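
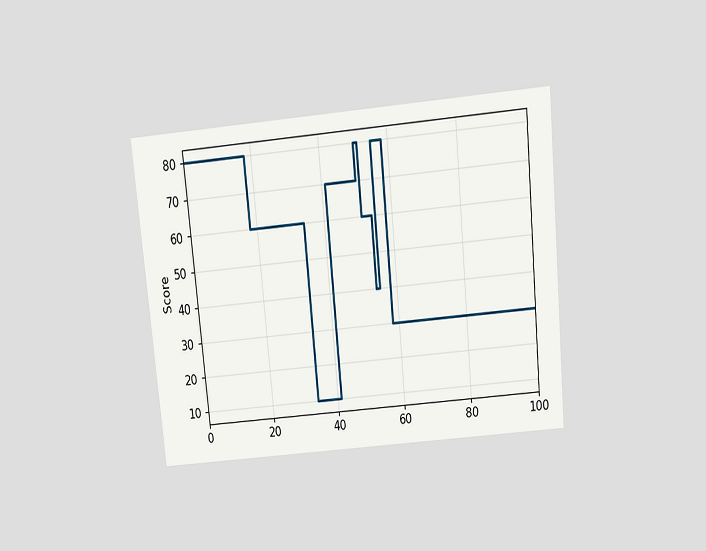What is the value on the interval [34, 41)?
10

The chart is tilted about 5° counter-clockwise and viewed slightly from above. On [34, 41) the step sits at 10.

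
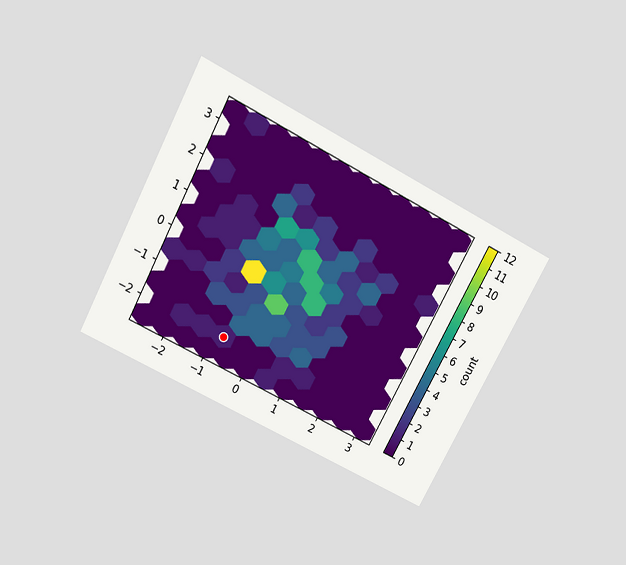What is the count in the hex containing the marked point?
1

The chart is tilted about 28° clockwise and viewed slightly from above. The marked hex reads 1 on the colorbar.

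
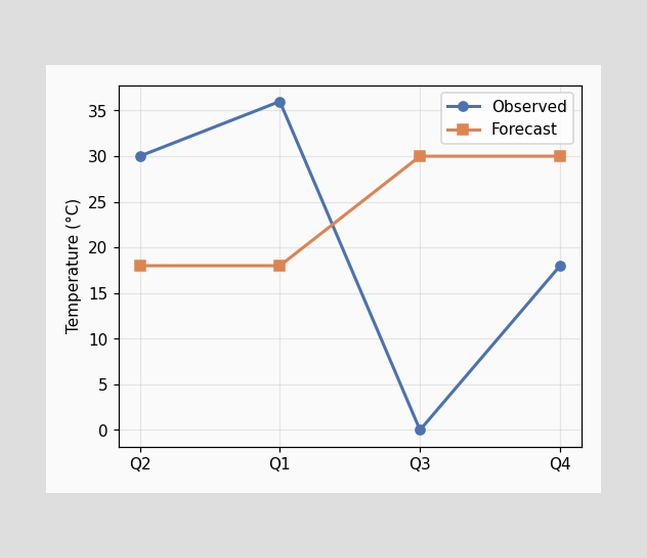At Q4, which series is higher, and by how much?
Forecast, by 12°C

At Q4, Forecast sits above the other line by 12°C.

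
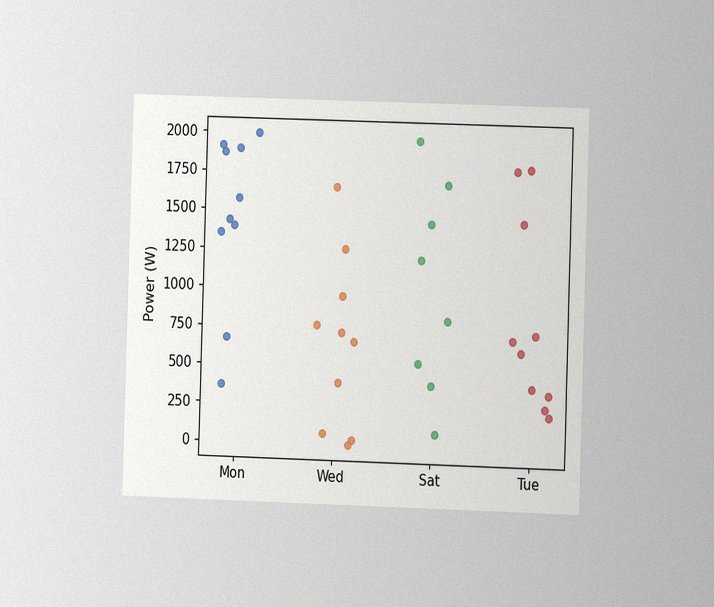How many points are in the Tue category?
The chart is viewed at a slight angle, with some photo noise. Counting the markers in the Tue column gives 10.

10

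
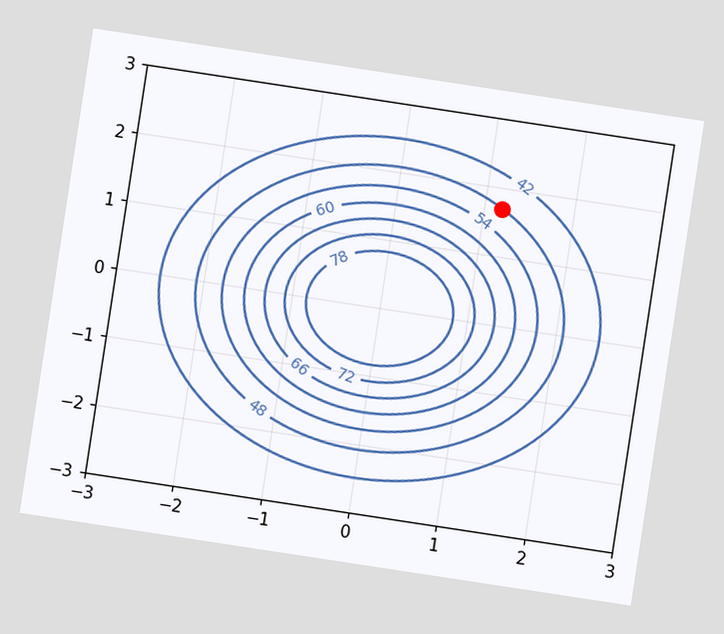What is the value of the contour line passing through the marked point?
48

The chart is tilted about 9° clockwise. The marked point sits on the contour labelled 48.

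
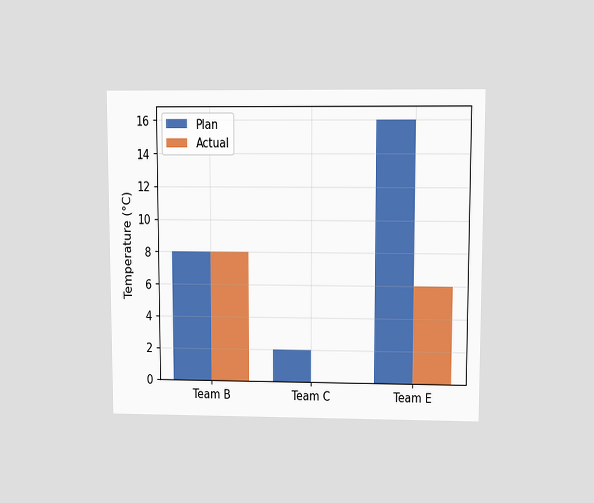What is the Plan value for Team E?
The chart is viewed at a slight angle. The Plan bar at Team E reaches 16°C on the y-axis.

16°C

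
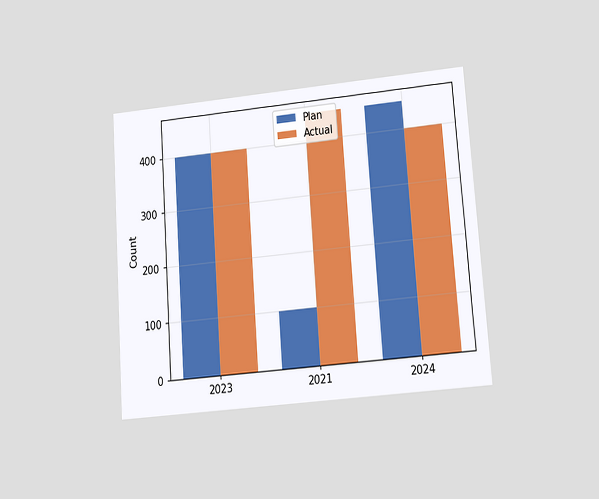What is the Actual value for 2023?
400

The chart is tilted about 4° counter-clockwise and viewed at a slight angle. The Actual bar at 2023 reaches 400 on the y-axis.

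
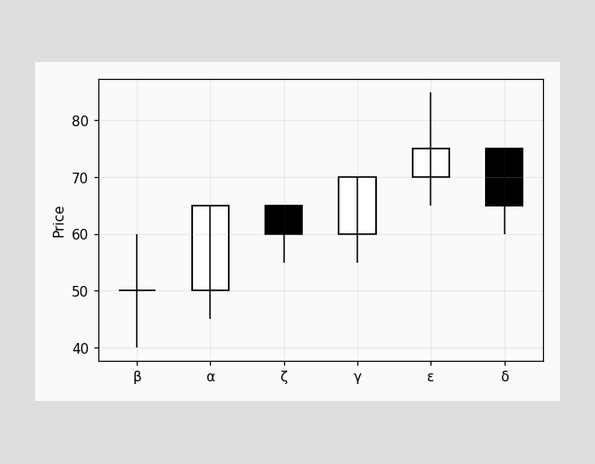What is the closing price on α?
The α candle closes at 65.

65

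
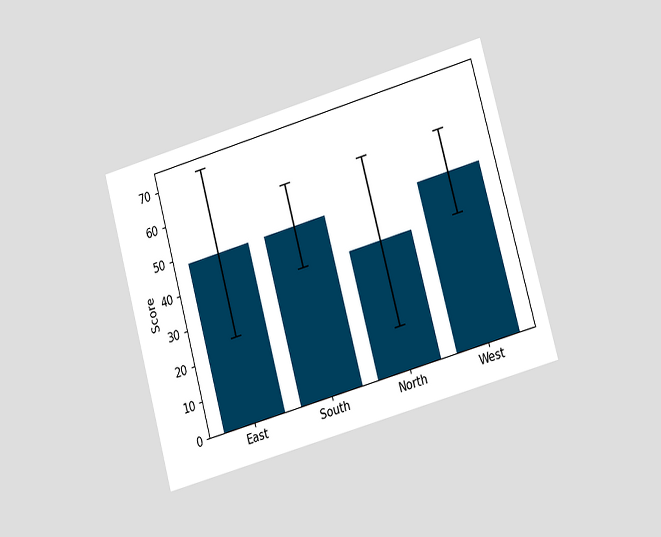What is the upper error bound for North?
The chart is tilted about 15° counter-clockwise and viewed slightly from the right. The North bar's upper whisker reaches 60.

60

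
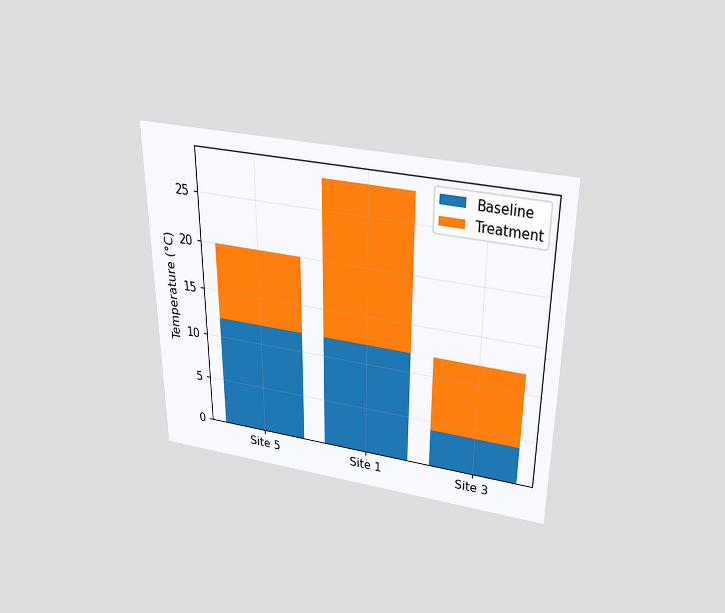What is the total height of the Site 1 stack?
28°C

The chart is viewed slightly from above. The Site 1 stack's top reaches 28°C on the y-axis.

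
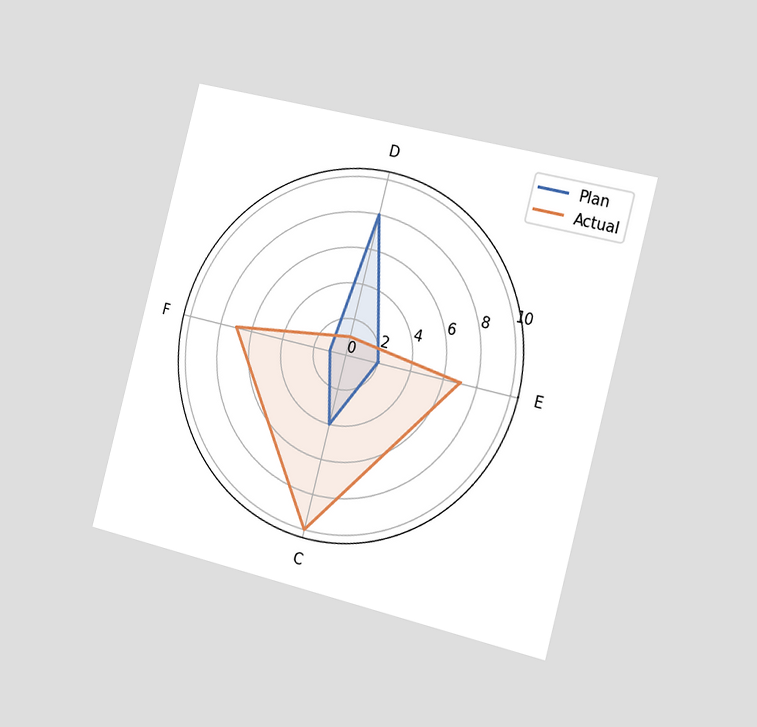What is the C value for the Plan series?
The chart is tilted about 15° clockwise and viewed slightly from the right. On the C axis, Plan reaches 4.

4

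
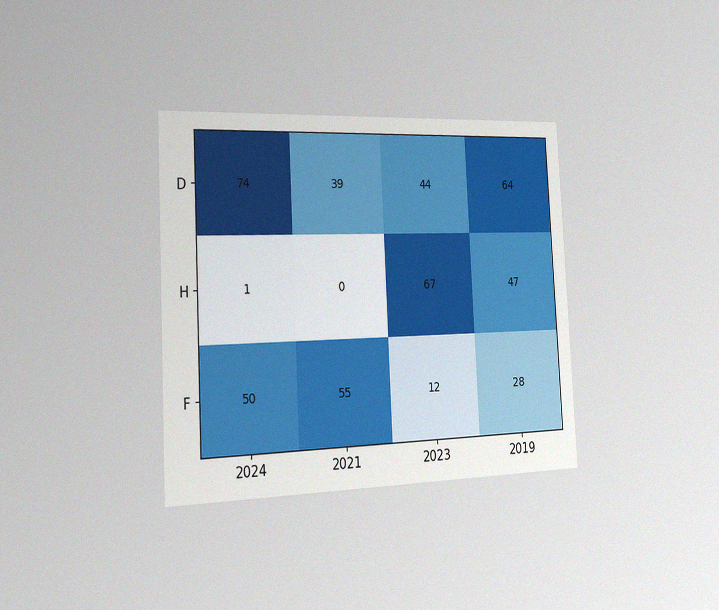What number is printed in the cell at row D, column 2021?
The chart is tilted about 3° counter-clockwise and viewed slightly from the left, with some photo noise. The (D, 2021) cell reads 39.

39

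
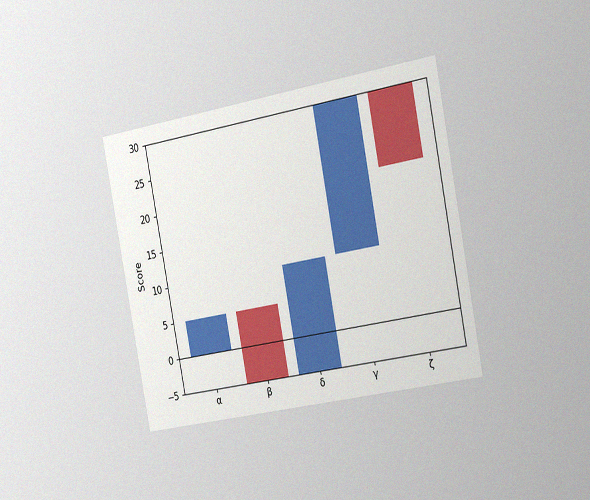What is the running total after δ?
The chart is tilted about 11° counter-clockwise and viewed slightly from the right, with some photo noise. After δ the running total reaches 10.

10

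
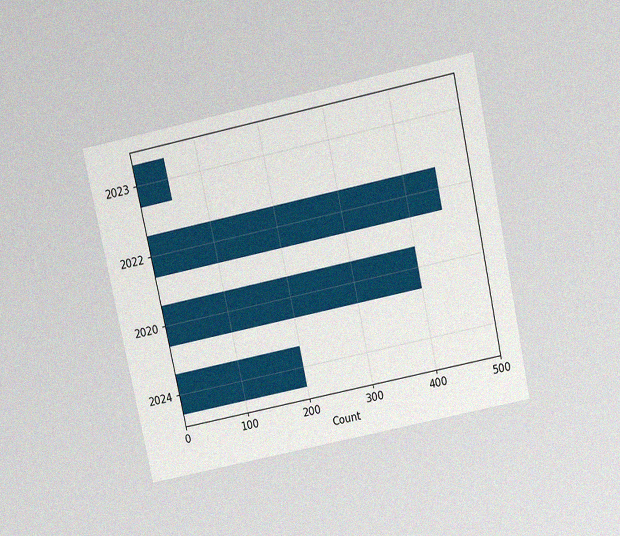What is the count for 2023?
The chart is tilted about 12° counter-clockwise and viewed slightly from above, with some photo noise. Reading along the chart's x-axis, the 2023 bar reaches 50.

50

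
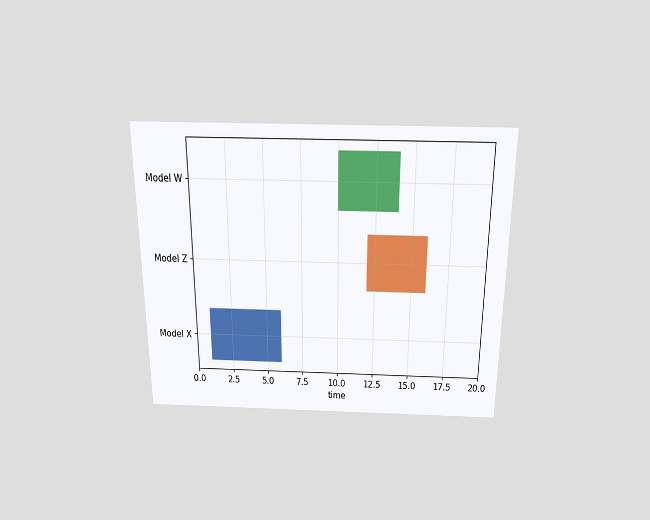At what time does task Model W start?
The chart is viewed slightly from above. The Model W bar begins at t=10.

10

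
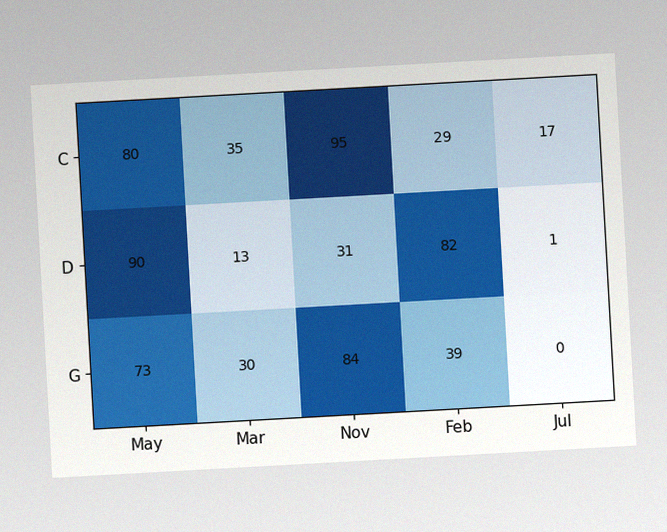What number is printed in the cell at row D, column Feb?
82

The chart is tilted about 3° counter-clockwise, with some photo noise. The (D, Feb) cell reads 82.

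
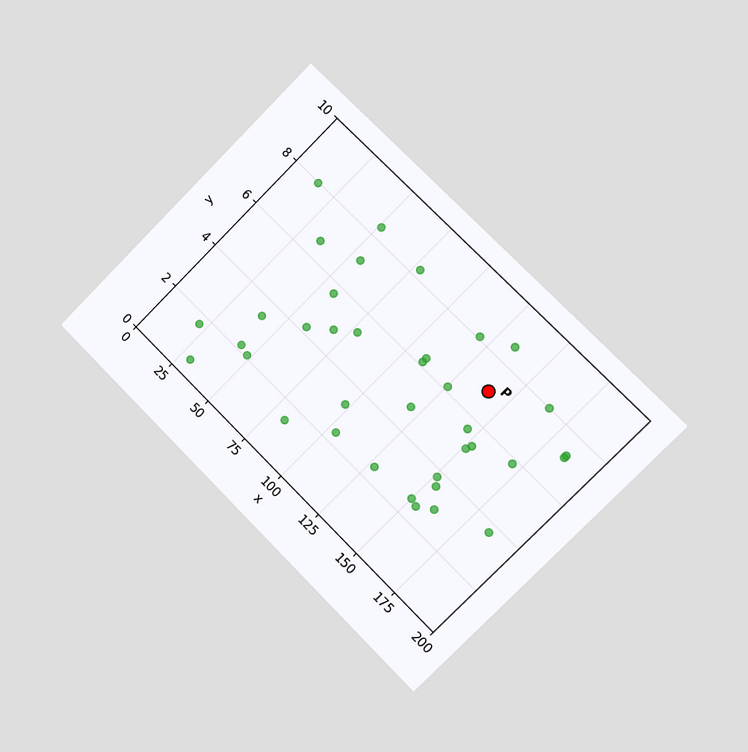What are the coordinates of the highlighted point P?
The chart is tilted about 45° clockwise and viewed slightly from the right. Following the gridlines from P to each axis, P sits at (140, 7).

(140, 7)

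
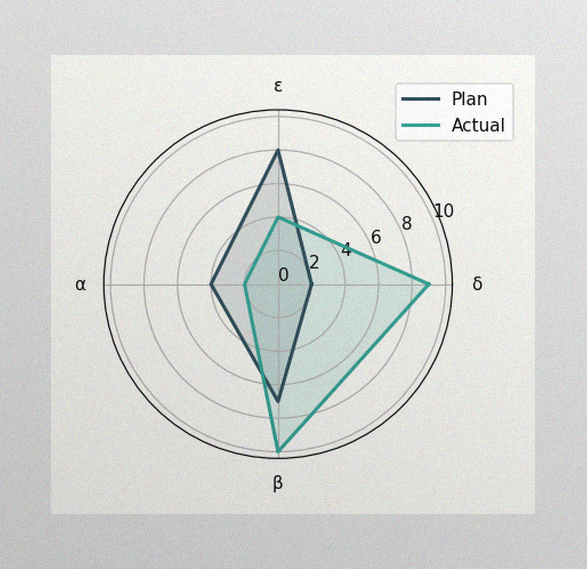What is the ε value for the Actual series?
The image has some photo noise and uneven lighting. On the ε axis, Actual reaches 4.

4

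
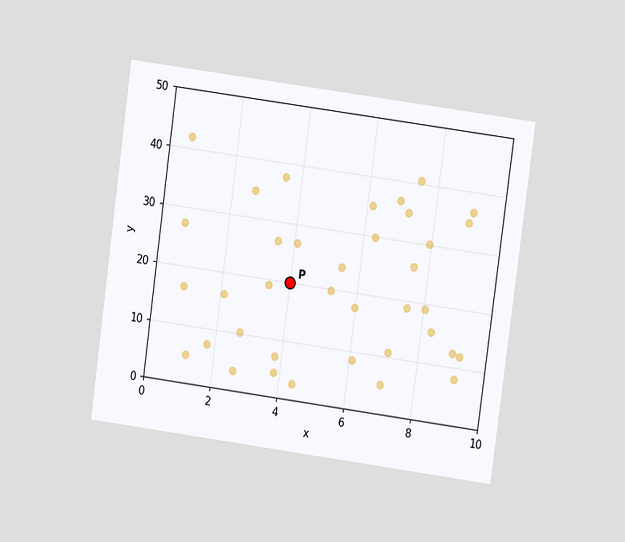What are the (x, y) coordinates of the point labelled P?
(4, 20)

The chart is tilted about 8° clockwise and viewed at a slight angle. Following the gridlines from P to each axis, P sits at (4, 20).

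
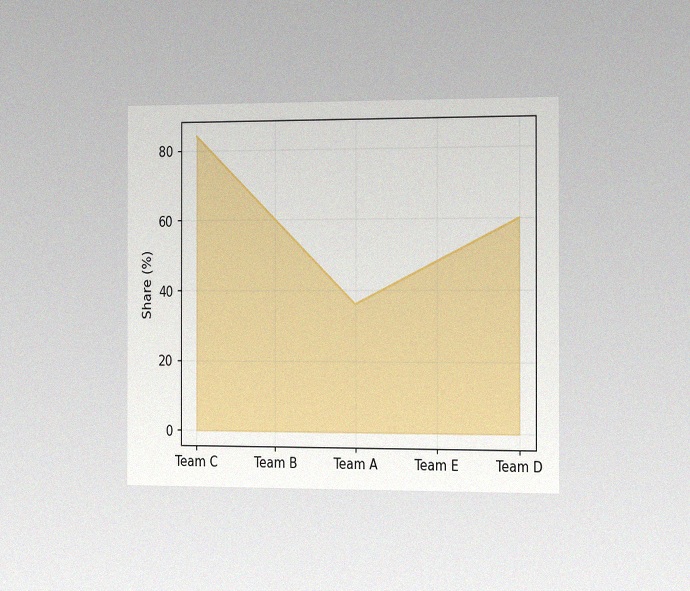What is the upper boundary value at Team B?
The chart is viewed slightly from the right, with some photo noise. At Team B the upper boundary is at 60%.

60%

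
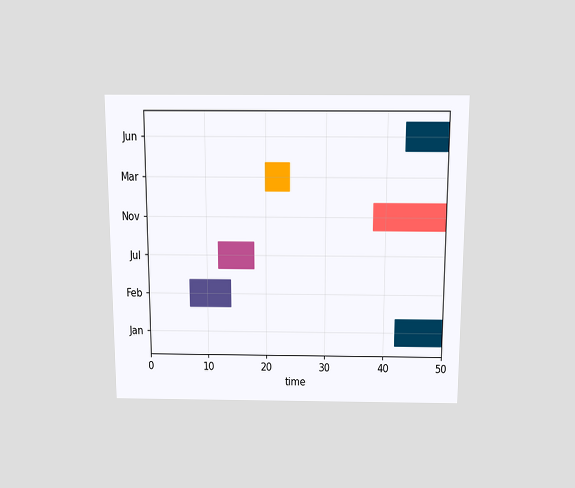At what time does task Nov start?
The chart is viewed slightly from above. The Nov bar begins at t=38.

38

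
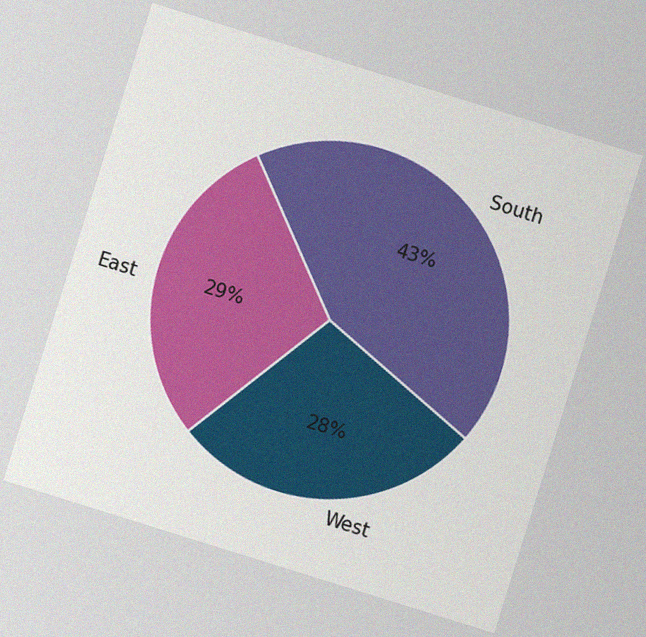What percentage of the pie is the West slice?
28%

The chart is tilted about 17° clockwise, with some photo noise. The West slice takes up 28% of the pie.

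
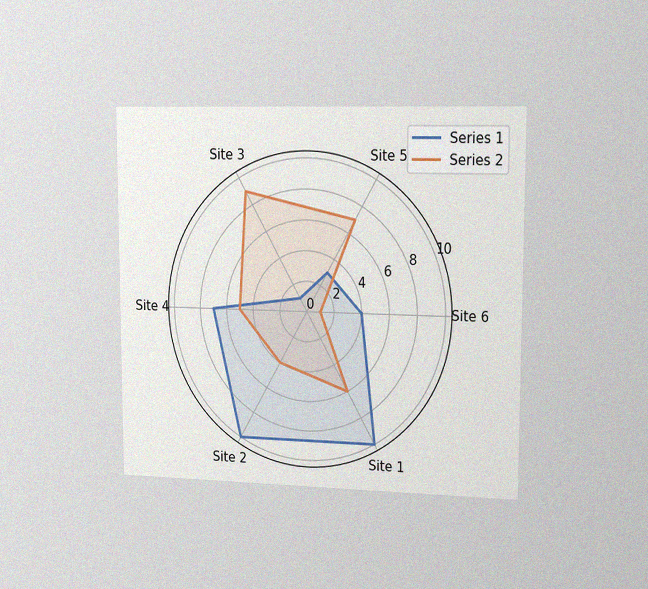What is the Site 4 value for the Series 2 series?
5

The chart is viewed slightly from the right, with some photo noise. On the Site 4 axis, Series 2 reaches 5.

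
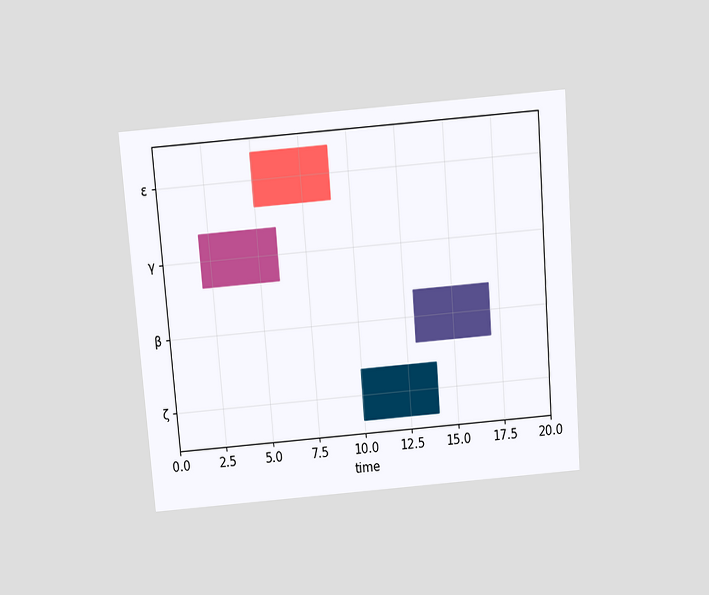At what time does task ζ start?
10

The chart is tilted about 5° counter-clockwise and viewed slightly from above. The ζ bar begins at t=10.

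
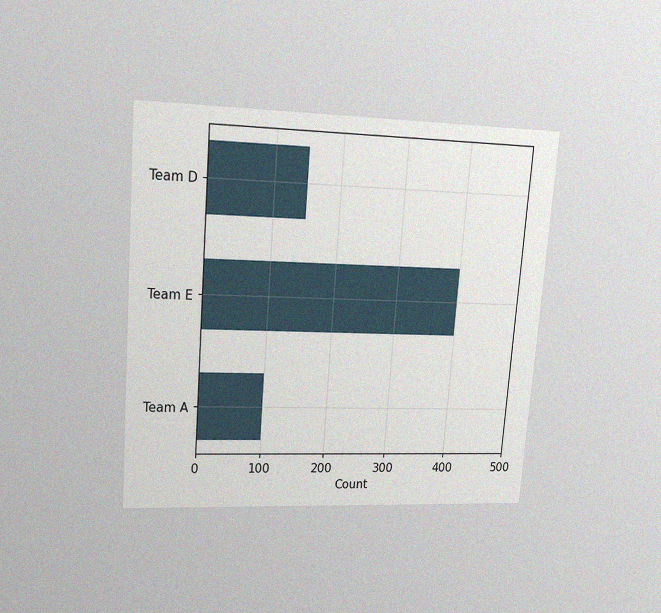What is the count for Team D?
150

The chart is tilted about 4° clockwise and viewed at a slight angle, with some photo noise. Reading along the chart's x-axis, the Team D bar reaches 150.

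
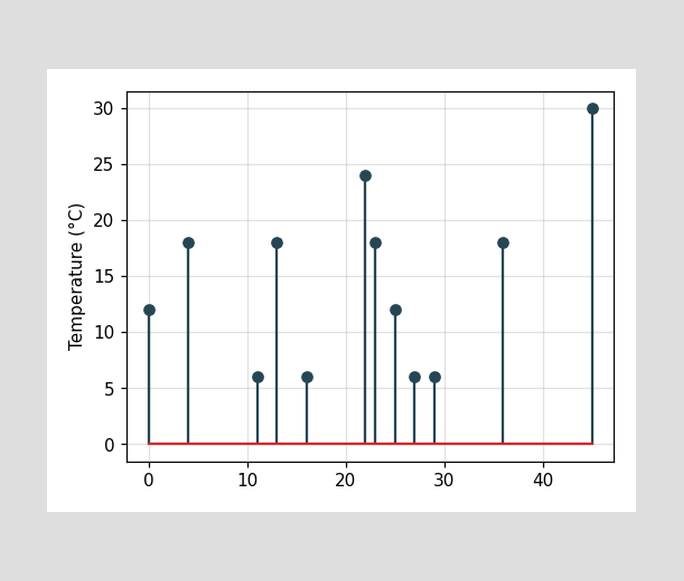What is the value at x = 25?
12°C

The stem at x=25 reaches 12°C.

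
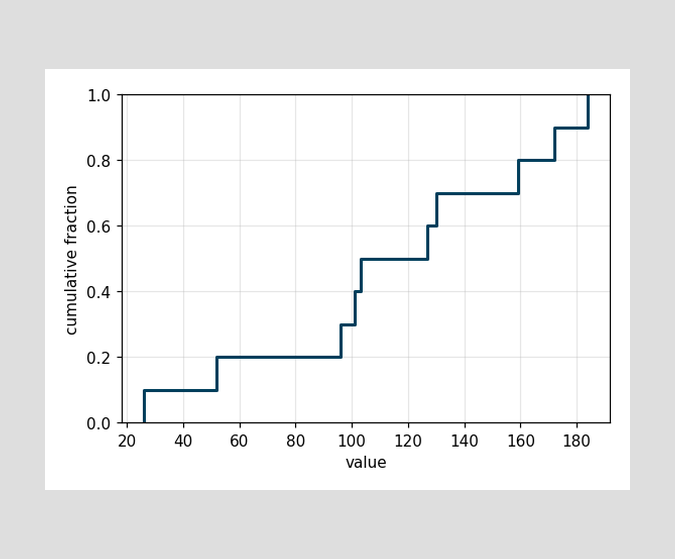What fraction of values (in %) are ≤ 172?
At x=172 the ECDF step is at 90%.

90%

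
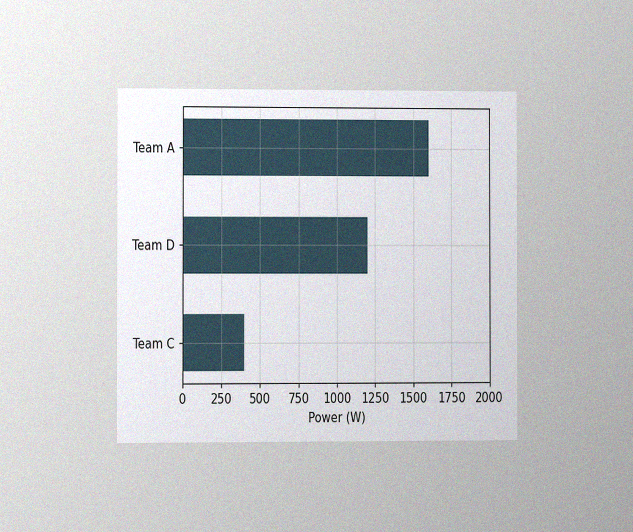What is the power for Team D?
The chart is viewed at a slight angle, with some photo noise. Reading along the chart's x-axis, the Team D bar reaches 1200W.

1200W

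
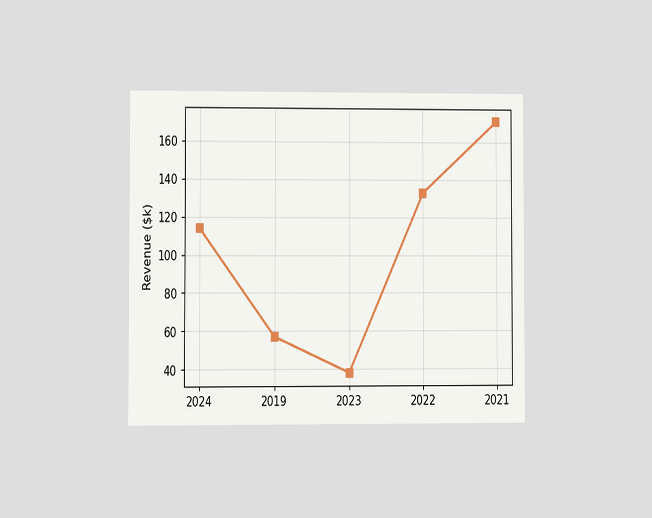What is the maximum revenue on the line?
$171k

The chart is viewed at a slight angle. The highest point is at 2021, and reading across to the y-axis gives $171k.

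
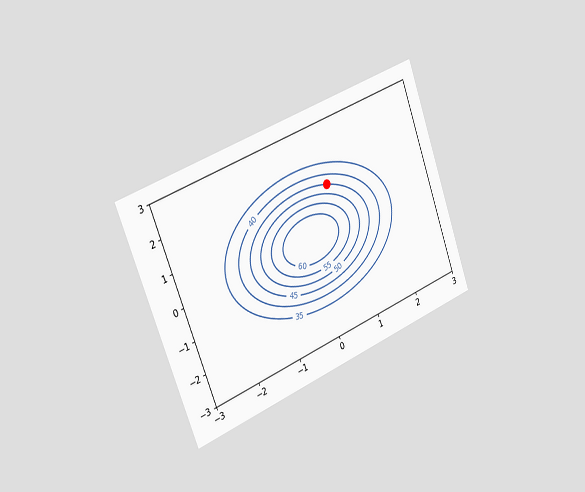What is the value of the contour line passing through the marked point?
45

The chart is tilted about 20° counter-clockwise and viewed slightly from the left. The marked point sits on the contour labelled 45.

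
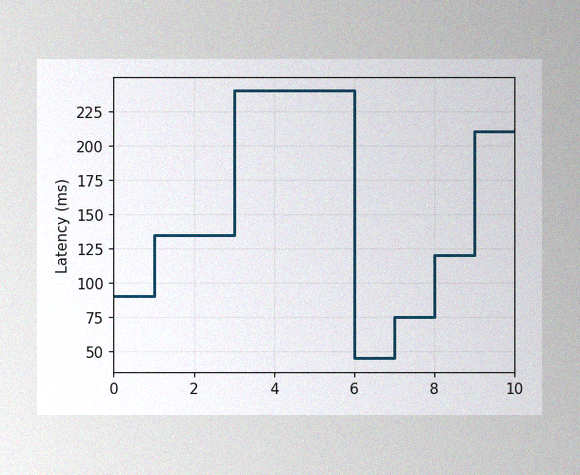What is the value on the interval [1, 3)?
The image has some photo noise and uneven lighting. On [1, 3) the step sits at 135ms.

135ms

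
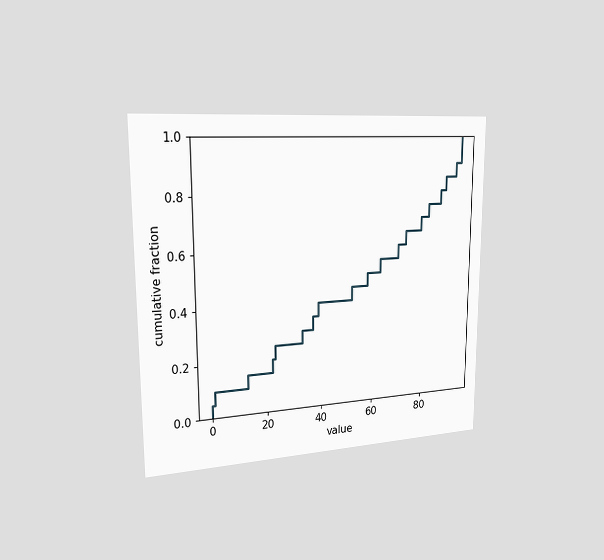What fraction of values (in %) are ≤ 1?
10%

The chart is viewed slightly from the left. At x=1 the ECDF step is at 10%.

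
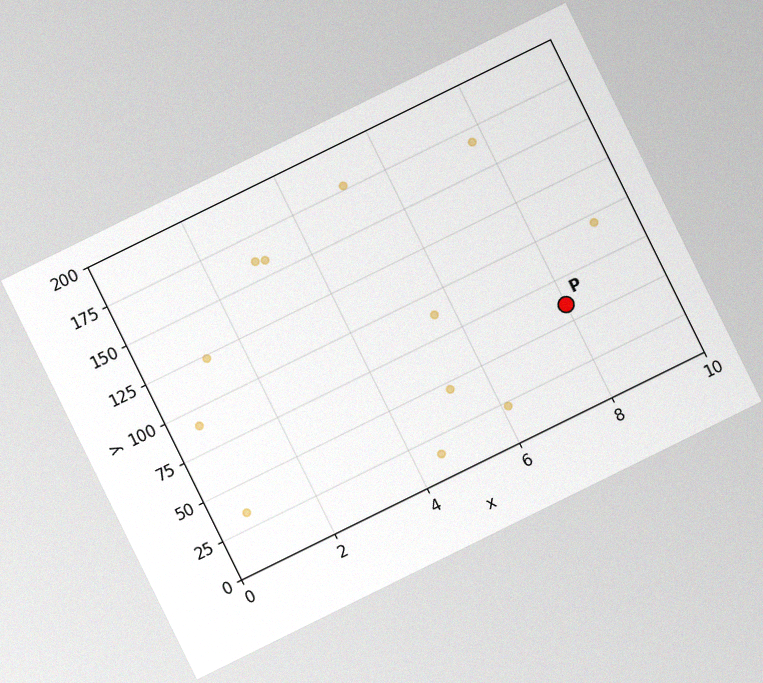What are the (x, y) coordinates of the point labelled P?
The chart is tilted about 26° counter-clockwise, with some photo noise. Following the gridlines from P to each axis, P sits at (8, 60).

(8, 60)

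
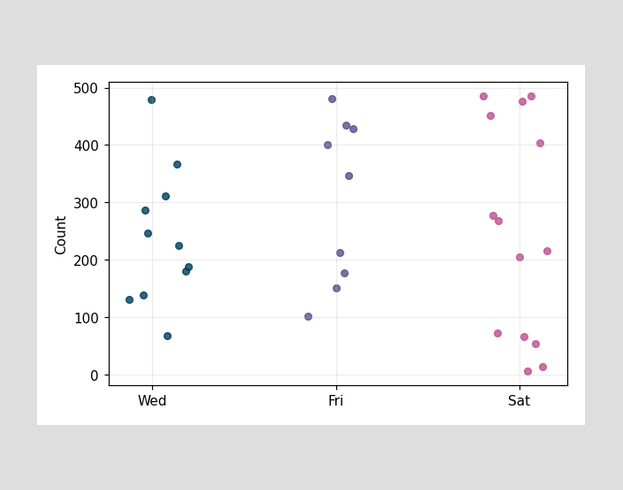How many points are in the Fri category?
9

Counting the markers in the Fri column gives 9.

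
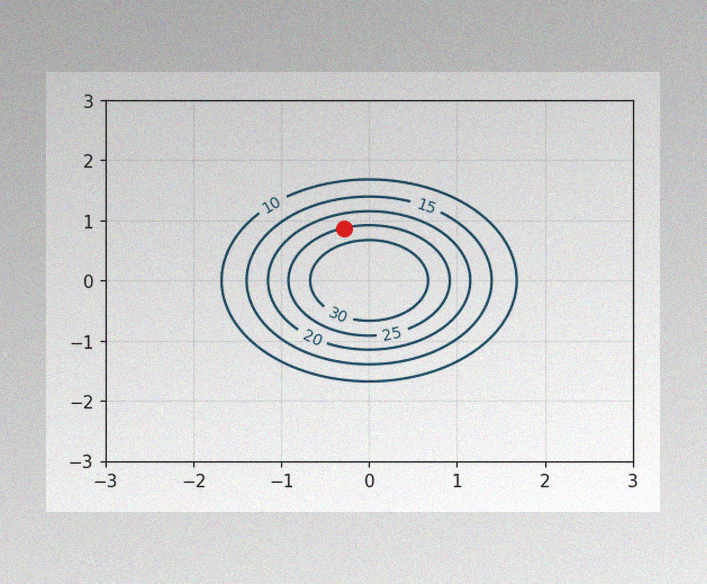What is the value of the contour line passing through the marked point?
The image has some photo noise and uneven lighting. The marked point sits on the contour labelled 25.

25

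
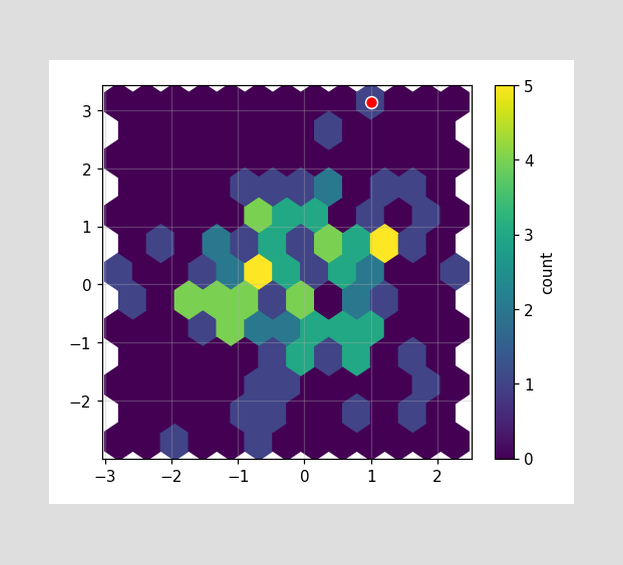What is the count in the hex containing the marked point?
The marked hex reads 1 on the colorbar.

1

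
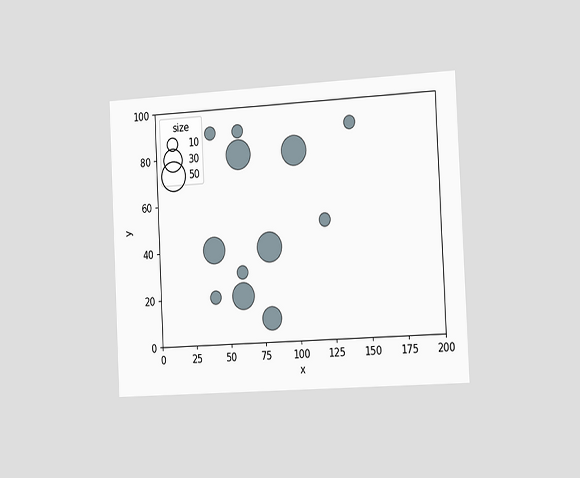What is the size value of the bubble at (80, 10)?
The chart is tilted about 3° counter-clockwise and viewed slightly from the right. Matching the bubble at (80, 10) against the size legend gives 30.

30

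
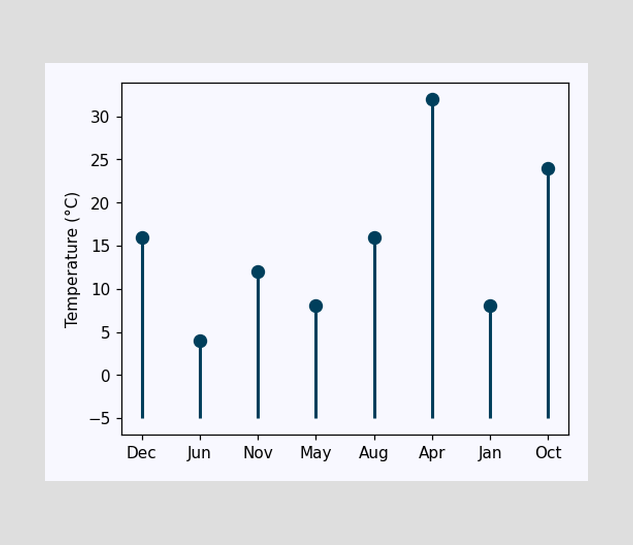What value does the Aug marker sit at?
The Aug marker sits at 16°C.

16°C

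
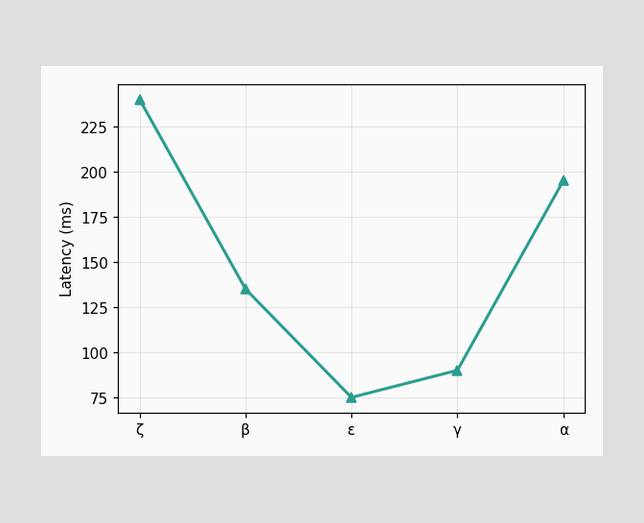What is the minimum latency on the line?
75ms

The lowest point is at ε, and reading across to the y-axis gives 75ms.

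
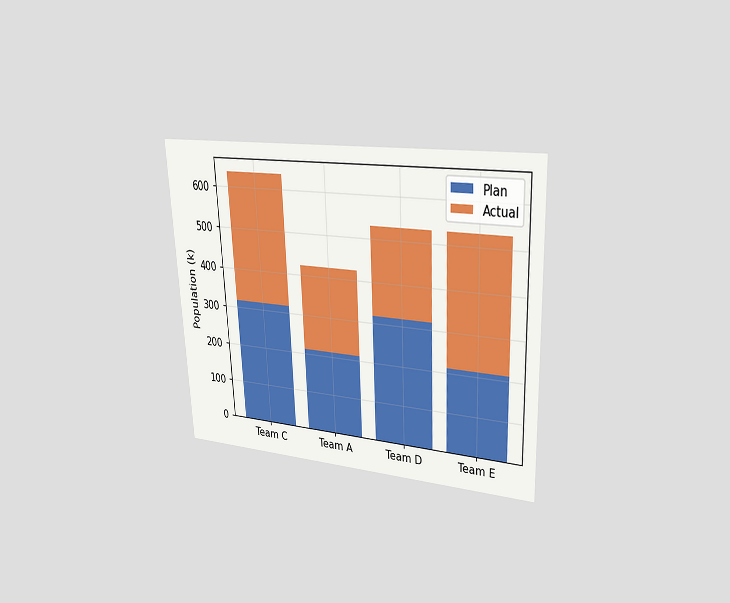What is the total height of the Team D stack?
The chart is tilted about 3° counter-clockwise and viewed at a slight angle. The Team D stack's top reaches 530k on the y-axis.

530k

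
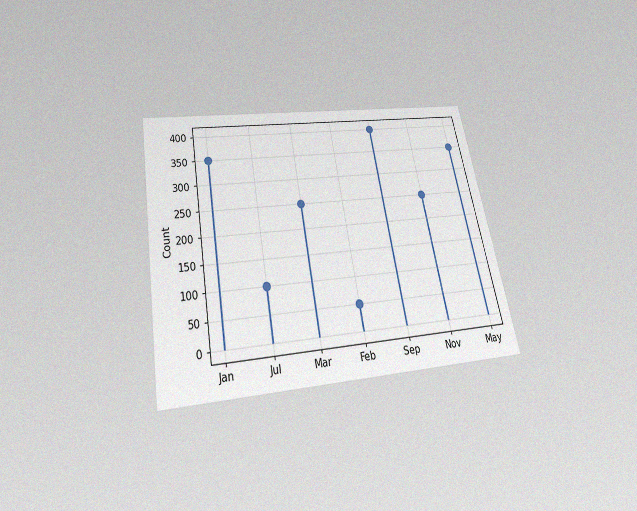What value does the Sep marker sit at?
The chart is tilted about 10° counter-clockwise and viewed slightly from below, with some photo noise. The Sep marker sits at 400.

400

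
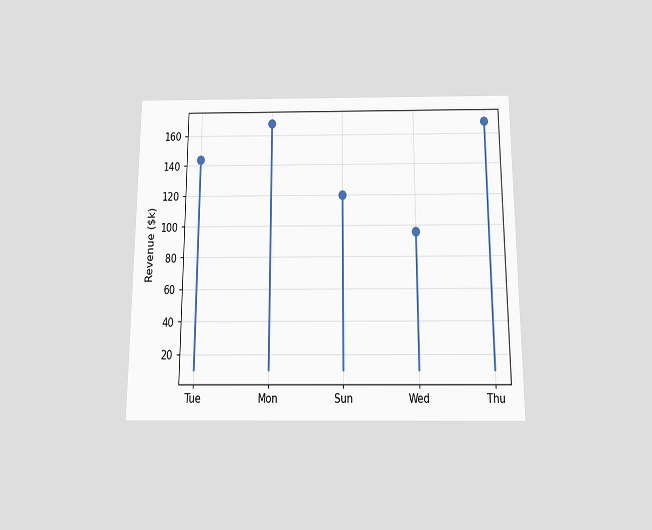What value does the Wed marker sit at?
The chart is viewed slightly from below. The Wed marker sits at $96k.

$96k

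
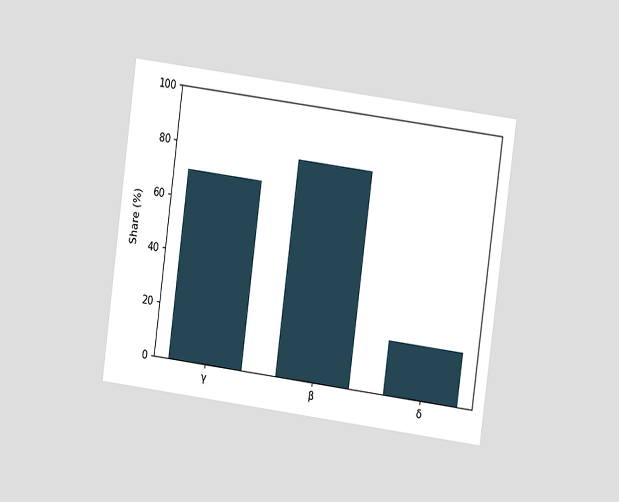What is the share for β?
The chart is tilted about 8° clockwise and viewed at a slight angle. Reading along the chart's y-axis, the β bar reaches 80%.

80%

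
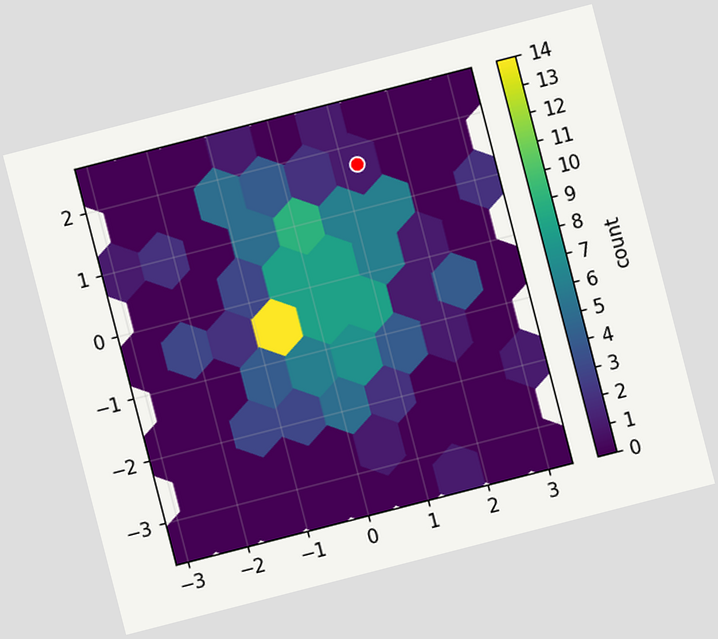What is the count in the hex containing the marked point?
1

The chart is tilted about 14° counter-clockwise. The marked hex reads 1 on the colorbar.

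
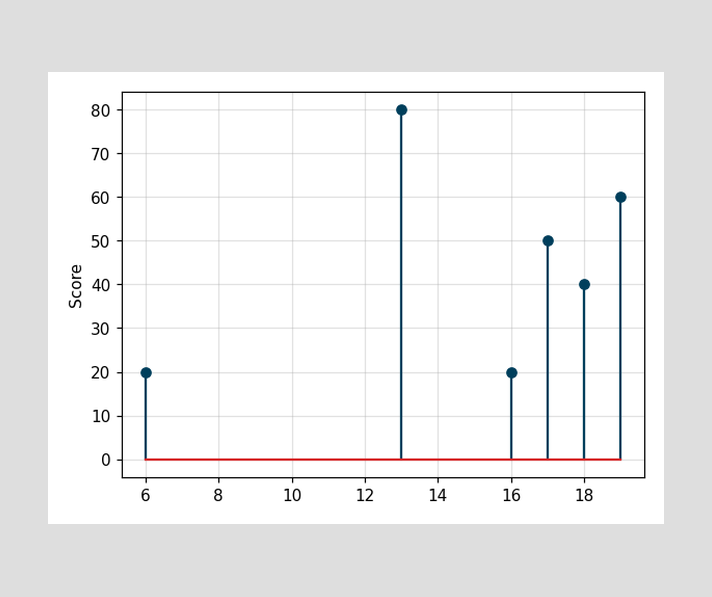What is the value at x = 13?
The stem at x=13 reaches 80.

80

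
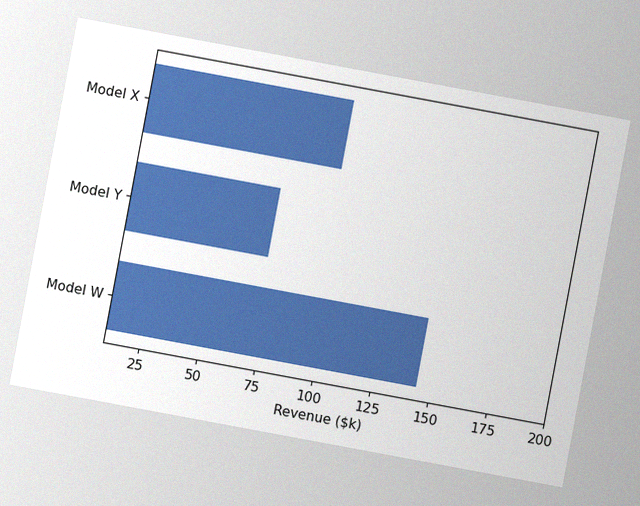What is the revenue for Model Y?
The chart is tilted about 11° clockwise, with some photo noise. Reading along the chart's x-axis, the Model Y bar reaches $72k.

$72k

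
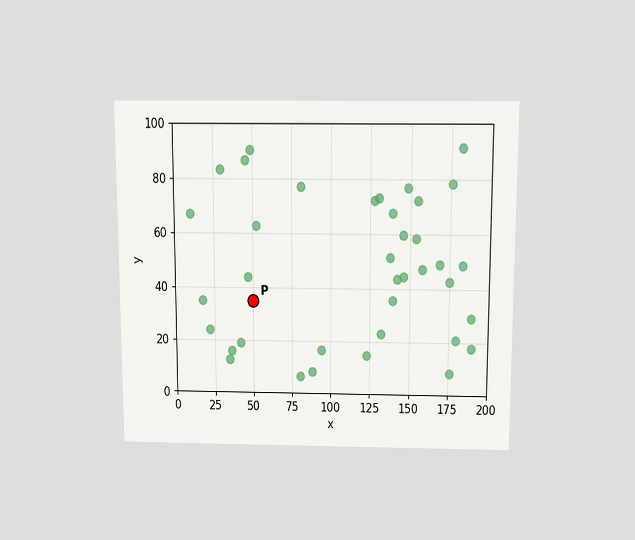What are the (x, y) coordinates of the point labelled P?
The chart is viewed slightly from above. Following the gridlines from P to each axis, P sits at (50, 35).

(50, 35)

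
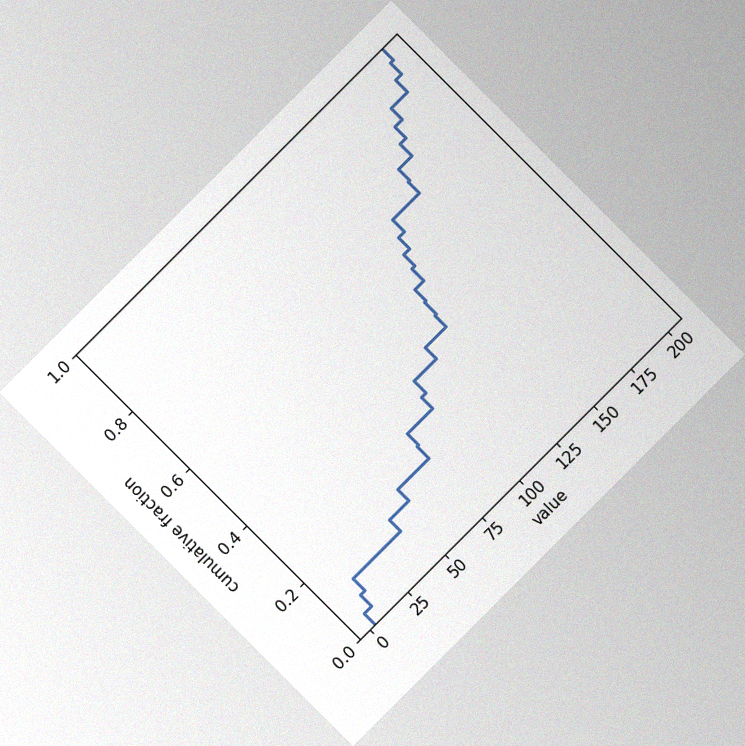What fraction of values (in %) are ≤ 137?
60%

The chart is tilted about 45° counter-clockwise, with some photo noise. At x=137 the ECDF step is at 60%.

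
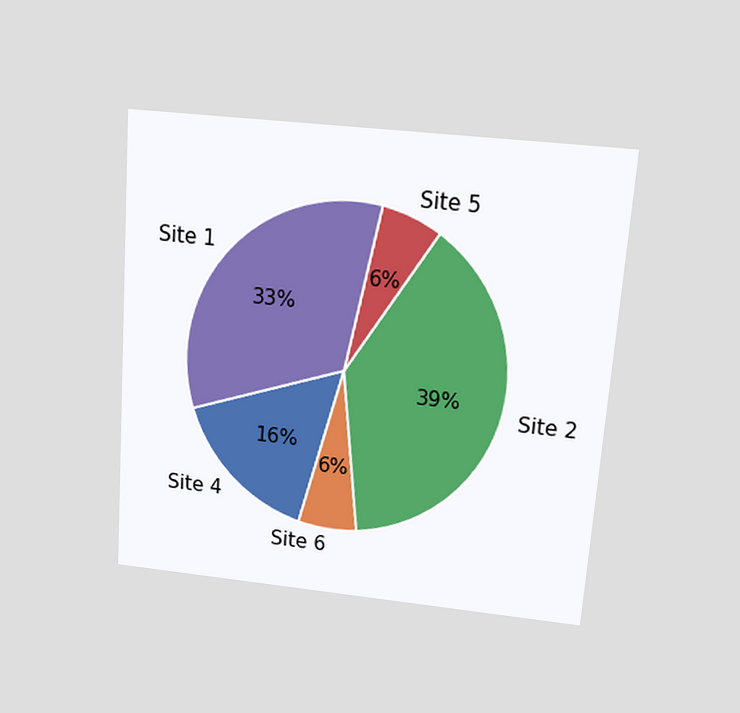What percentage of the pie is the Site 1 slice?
The chart is tilted about 4° clockwise and viewed slightly from above. The Site 1 slice takes up 33% of the pie.

33%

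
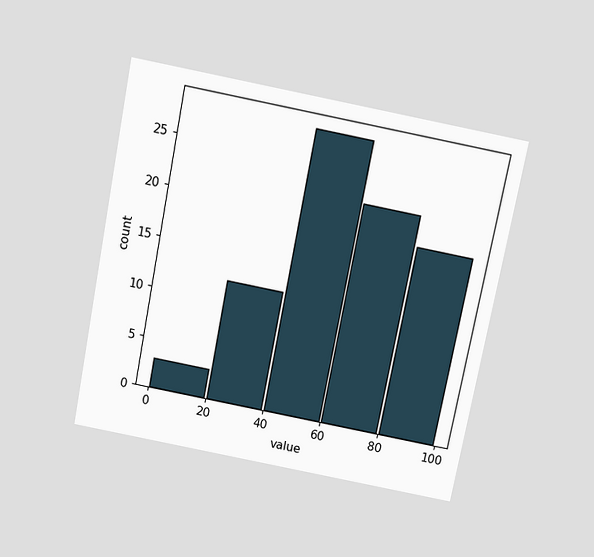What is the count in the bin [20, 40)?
12

The chart is tilted about 11° clockwise and viewed slightly from above. The [20, 40) bin has height 12.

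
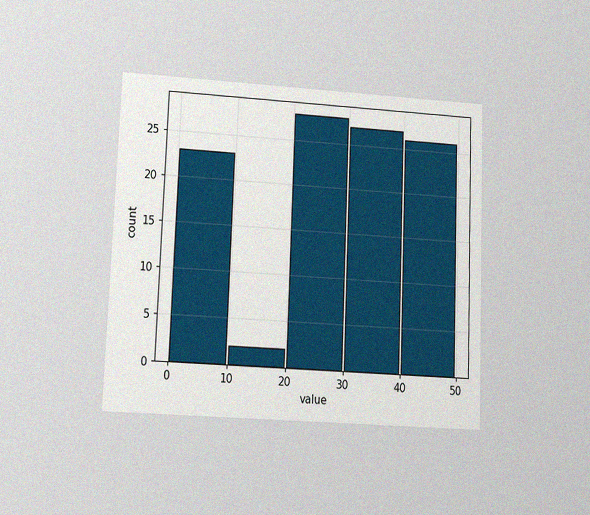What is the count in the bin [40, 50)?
The chart is tilted about 2° clockwise and viewed at a slight angle, with some photo noise. The [40, 50) bin has height 26.

26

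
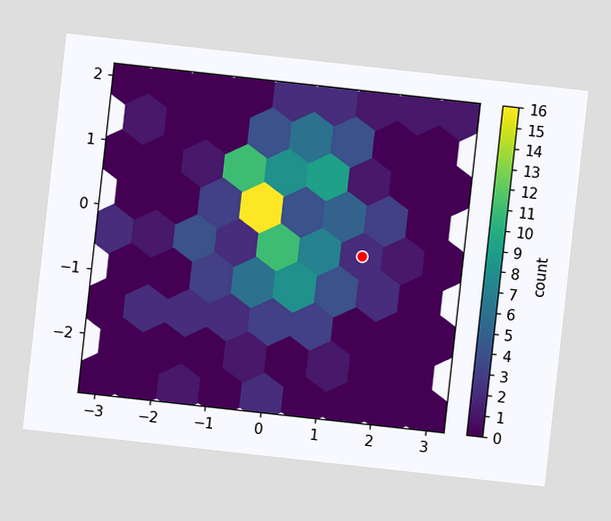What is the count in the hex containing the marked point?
2

The chart is tilted about 6° clockwise. The marked hex reads 2 on the colorbar.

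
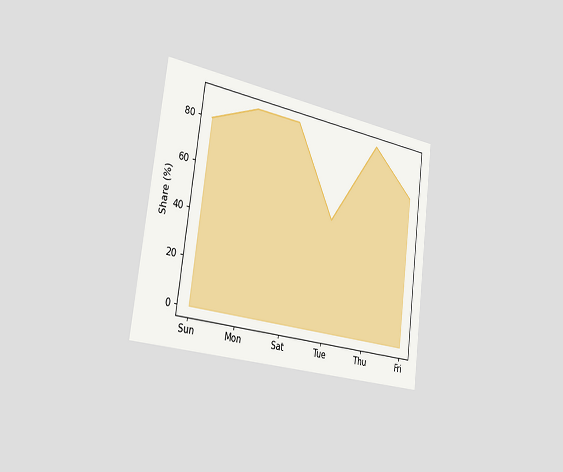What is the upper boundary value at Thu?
90%

The chart is tilted about 7° clockwise and viewed slightly from the left. At Thu the upper boundary is at 90%.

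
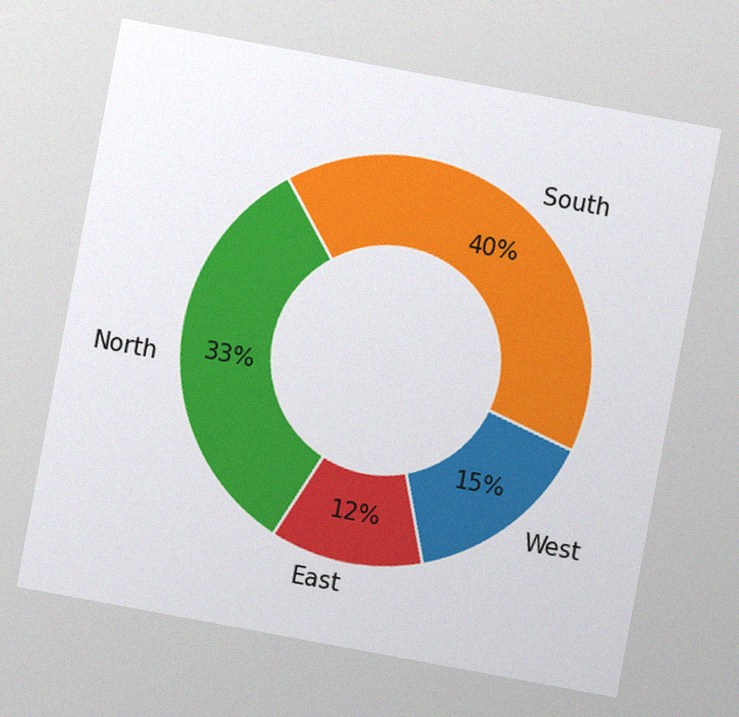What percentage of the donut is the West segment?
15%

The chart is tilted about 10° clockwise, with some photo noise. The West segment takes up 15% of the ring.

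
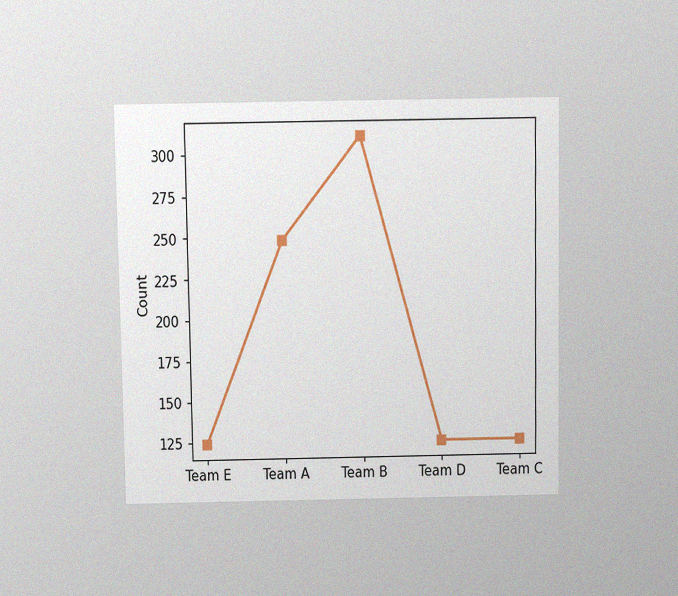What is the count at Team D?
The chart is viewed at a slight angle, with some photo noise. At Team D, the line is at 124.

124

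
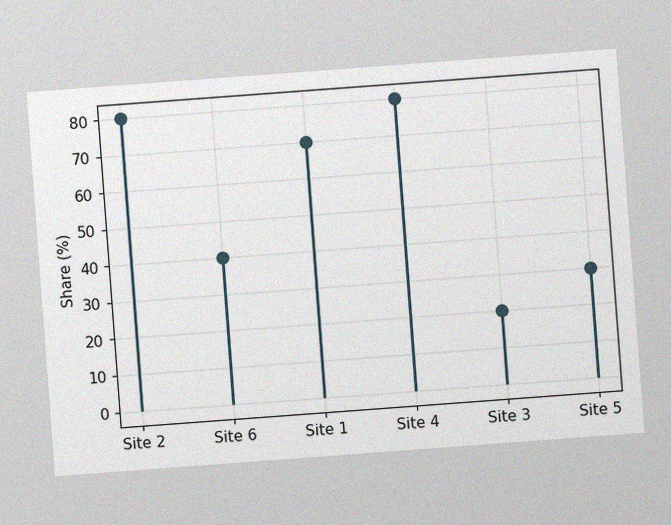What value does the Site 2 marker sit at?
The chart is tilted about 4° counter-clockwise, with some photo noise. The Site 2 marker sits at 80%.

80%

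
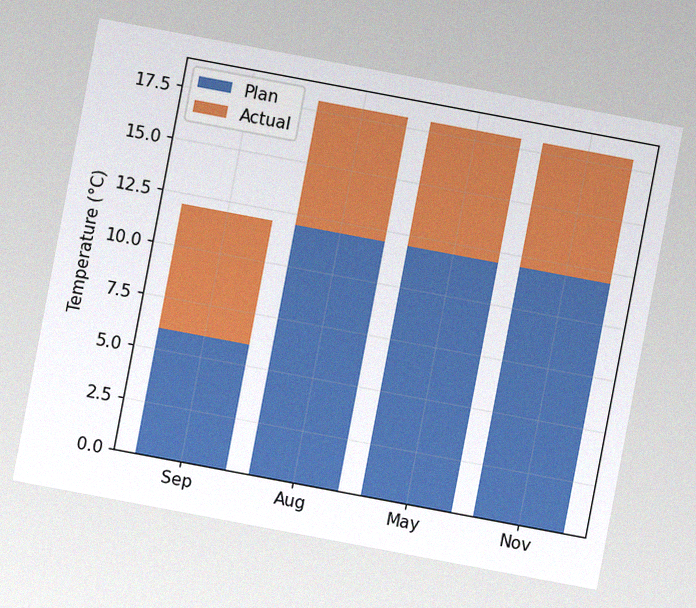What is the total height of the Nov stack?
18°C

The chart is tilted about 11° clockwise, with some photo noise. The Nov stack's top reaches 18°C on the y-axis.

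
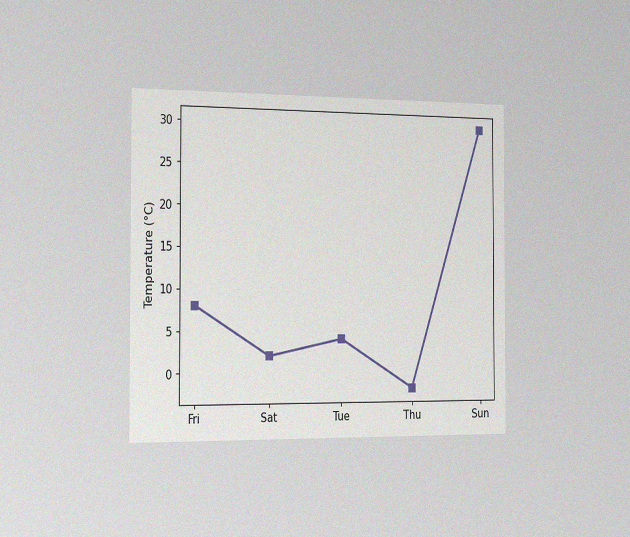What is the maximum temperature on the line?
30°C

The chart is viewed slightly from the left, with some photo noise. The highest point is at Sun, and reading across to the y-axis gives 30°C.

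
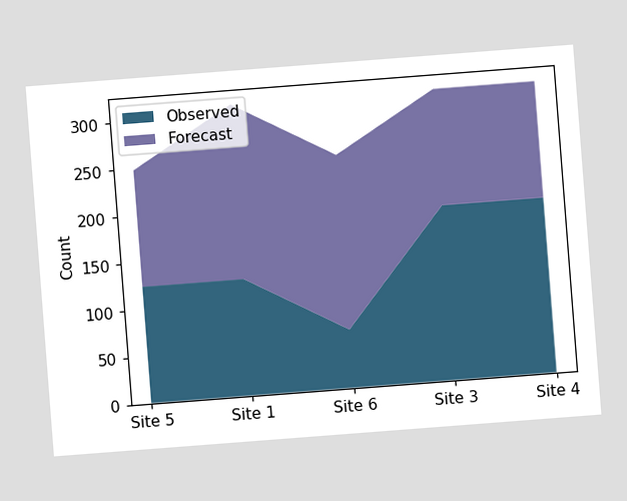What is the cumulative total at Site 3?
The chart is tilted about 4° counter-clockwise. The stacked total at Site 3 reaches 310.

310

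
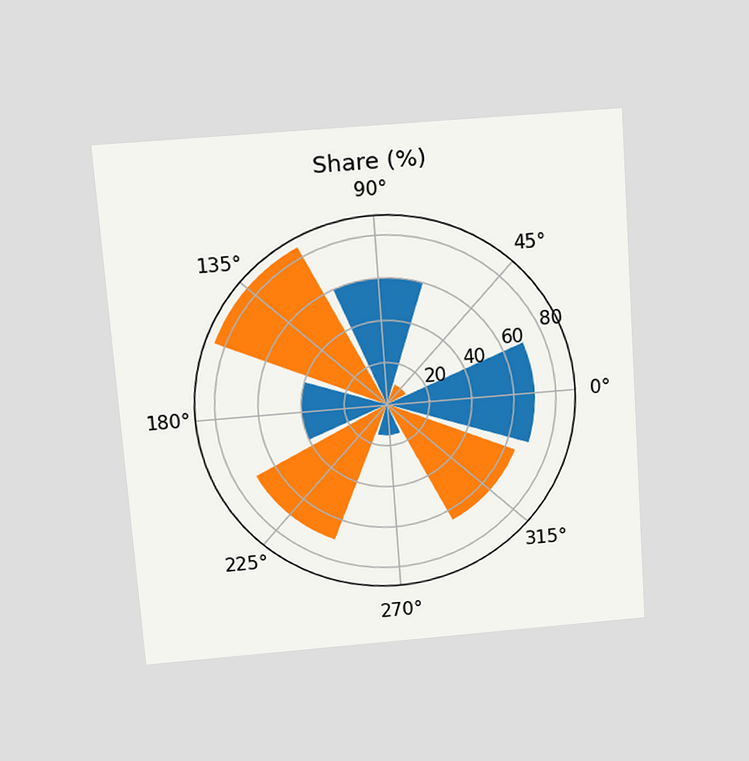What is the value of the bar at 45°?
The chart is tilted about 4° counter-clockwise and viewed slightly from above. The bar at 45° reaches 10% on the radial axis.

10%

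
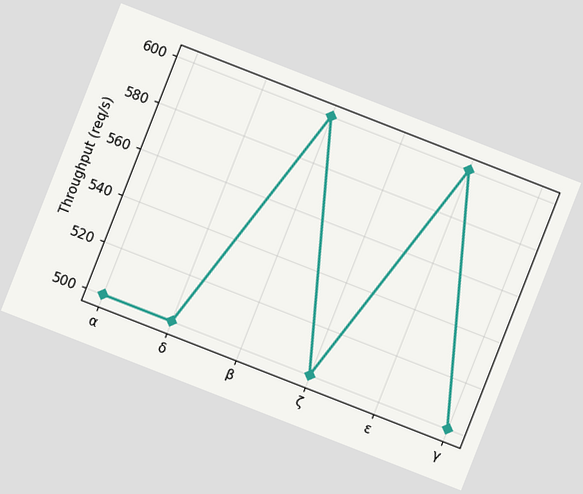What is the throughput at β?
The chart is tilted about 21° clockwise. At β, the line is at 600req/s.

600req/s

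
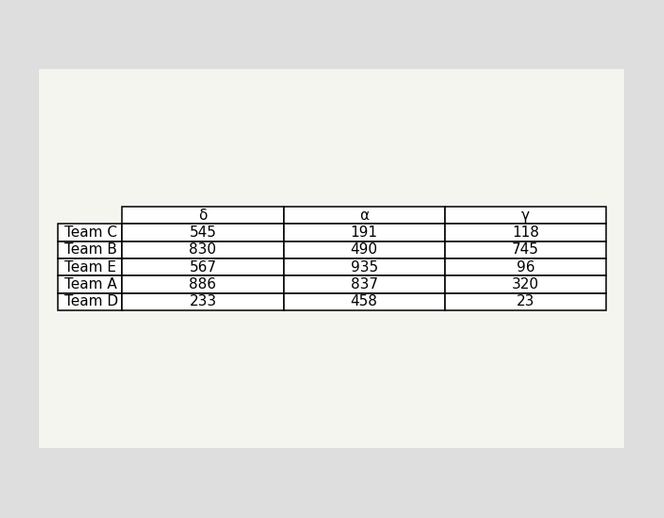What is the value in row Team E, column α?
The (Team E, α) cell reads 935.

935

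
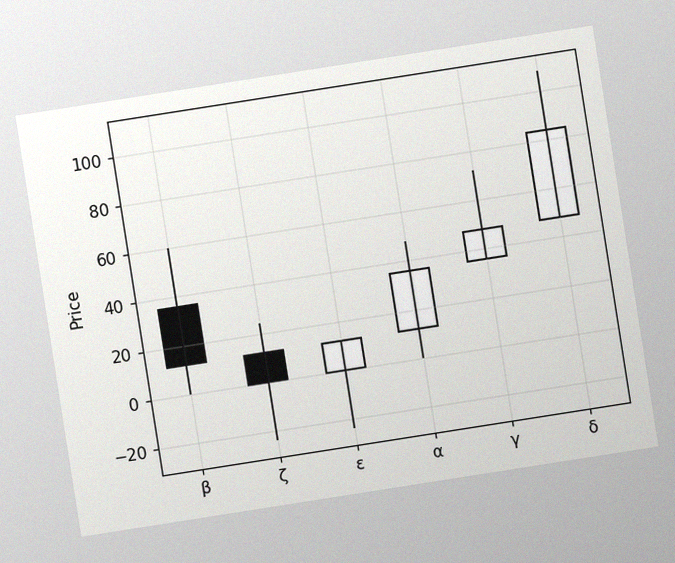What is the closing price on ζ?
0

The chart is tilted about 9° counter-clockwise, with some photo noise. The ζ candle closes at 0.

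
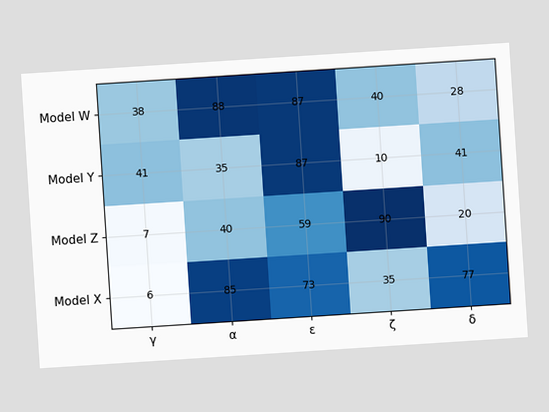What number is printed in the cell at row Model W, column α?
The chart is tilted about 4° counter-clockwise. The (Model W, α) cell reads 88.

88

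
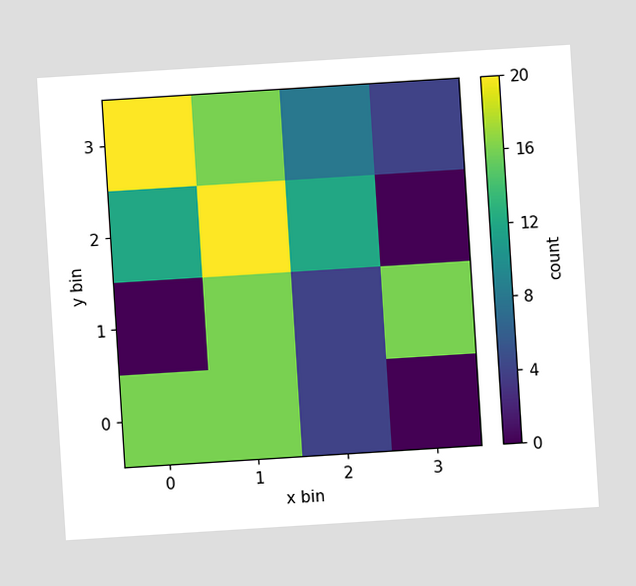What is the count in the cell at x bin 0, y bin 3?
20

The chart is tilted about 4° counter-clockwise. Matching the cell (0, 3) against the colorbar gives 20.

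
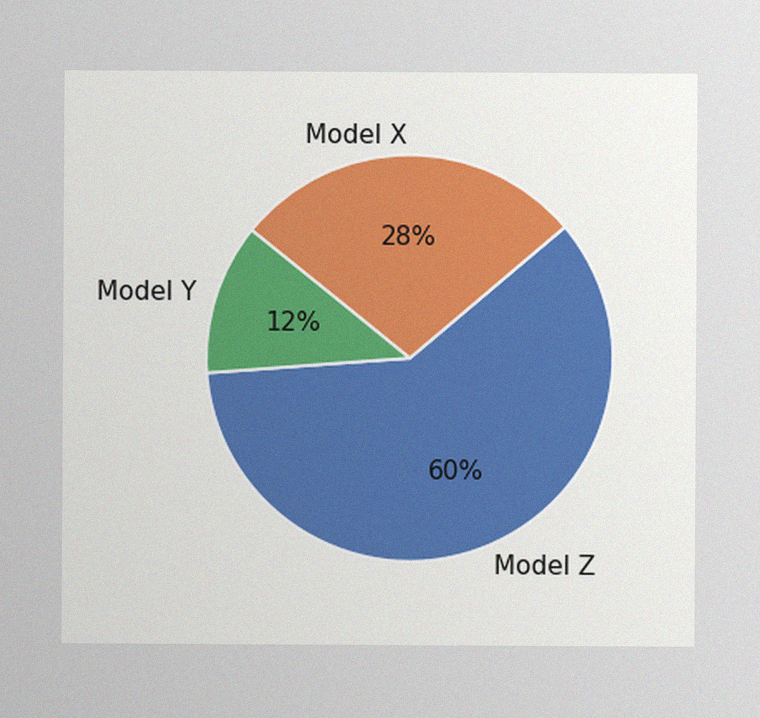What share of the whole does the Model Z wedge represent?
The image has some photo noise and uneven lighting. The Model Z slice takes up 60% of the pie.

60%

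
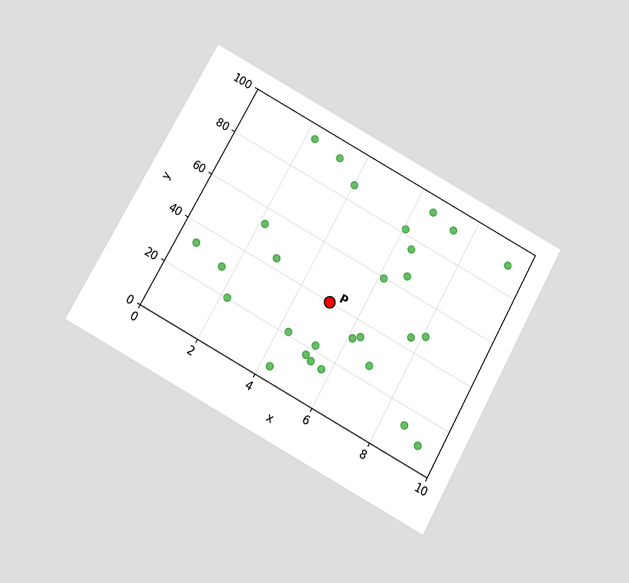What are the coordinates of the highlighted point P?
(5, 40)

The chart is tilted about 29° clockwise and viewed slightly from below. Following the gridlines from P to each axis, P sits at (5, 40).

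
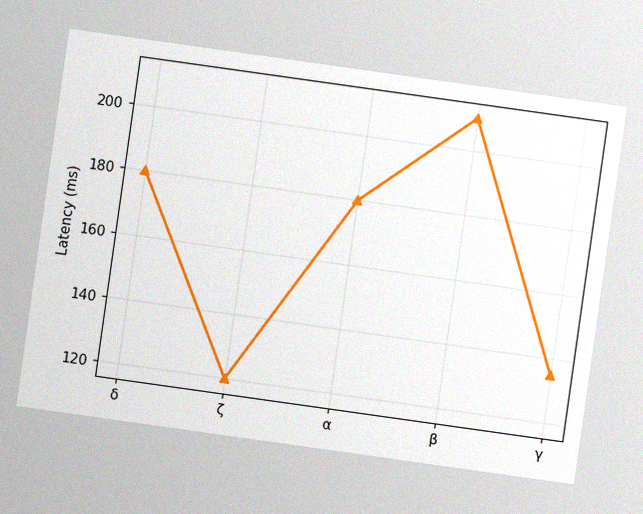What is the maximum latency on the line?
210ms

The chart is tilted about 8° clockwise, with some photo noise. The highest point is at β, and reading across to the y-axis gives 210ms.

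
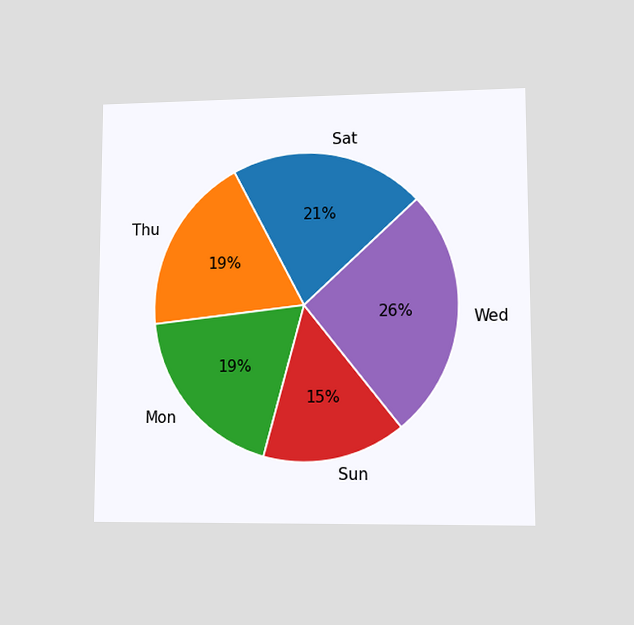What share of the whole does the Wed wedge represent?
The chart is viewed at a slight angle. The Wed slice takes up 26% of the pie.

26%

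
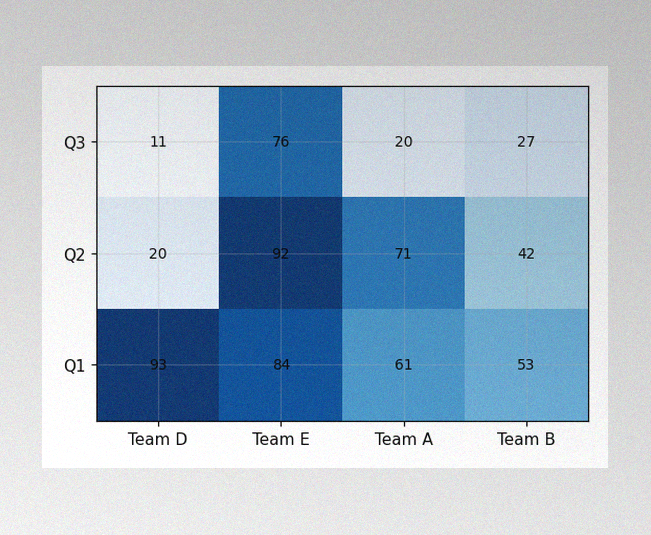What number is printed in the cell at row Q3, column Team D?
11

The image has some photo noise and uneven lighting. The (Q3, Team D) cell reads 11.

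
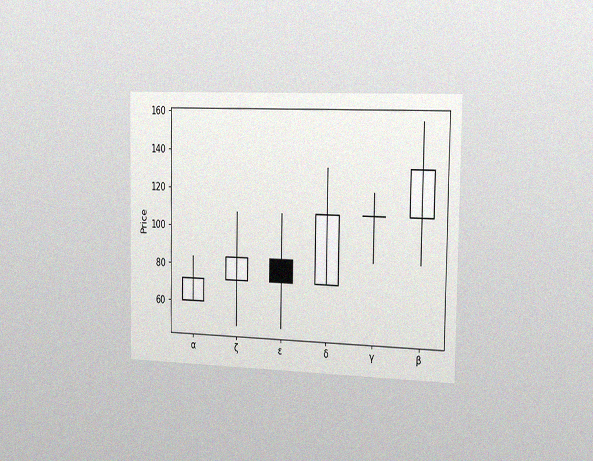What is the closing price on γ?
The chart is viewed slightly from the right, with some photo noise. The γ candle closes at 108.

108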